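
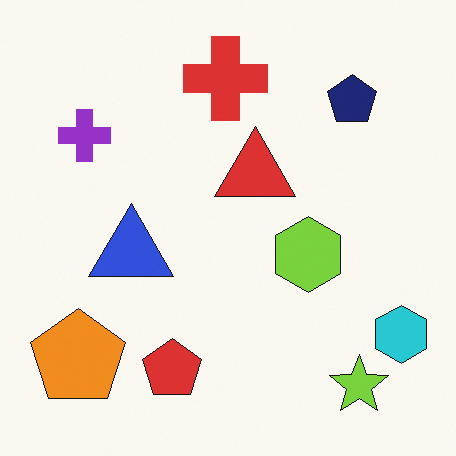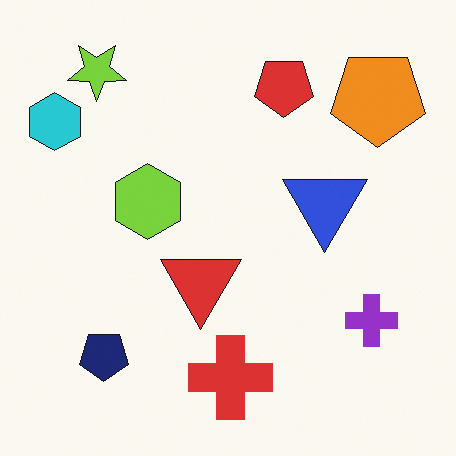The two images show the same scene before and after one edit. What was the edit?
Rotated 180°.

The lime star sits in the bottom-right of the first image and the top-left of the second — consistent with a whole-image 180° rotation.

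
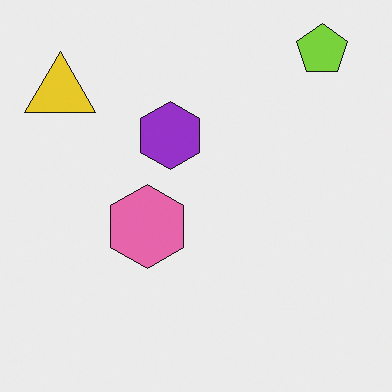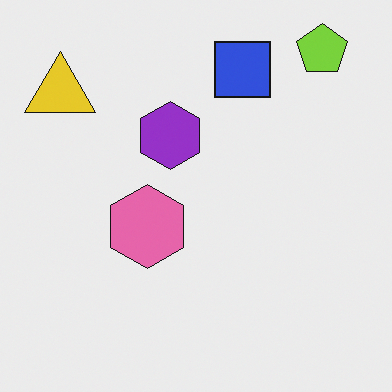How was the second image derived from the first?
This is the original image overlaid with an additional blue square.

A blue square appears in the second image that is absent from the first.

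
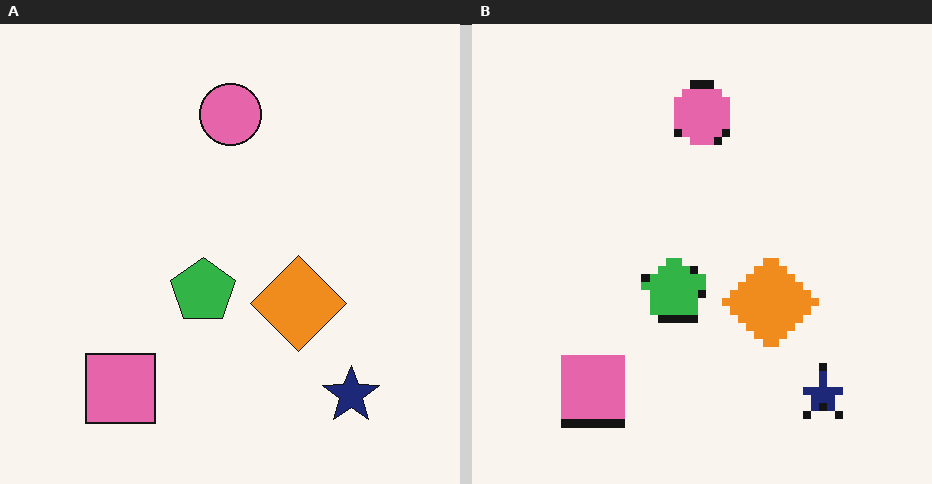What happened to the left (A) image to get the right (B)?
This is the original image moderately pixelated.

Shapes are reduced to large square blocks; fine edges and outlines are lost — a downscale-then-upscale (mosaic) effect.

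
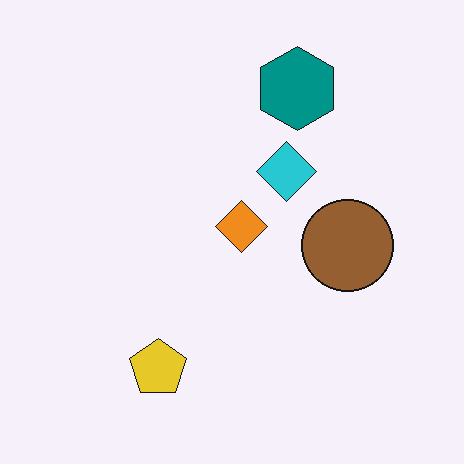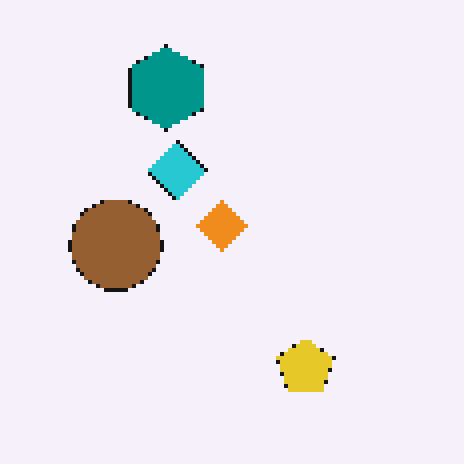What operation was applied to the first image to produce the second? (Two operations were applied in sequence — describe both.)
It was flipped horizontally (left ↔ right), then mildly pixelated.

The brown circle is in the right of the first image and the left of the second — shapes on opposite sides of the vertical midline have swapped in a mirror flip. Shapes are reduced to large square blocks; fine edges and outlines are lost — a downscale-then-upscale (mosaic) effect.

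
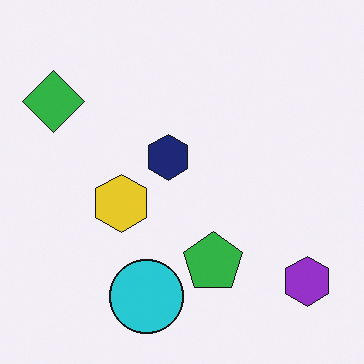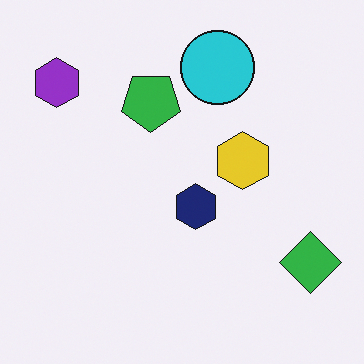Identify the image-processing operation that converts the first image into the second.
It was rotated 180°.

The purple hexagon sits in the bottom-right of the first image and the top-left of the second — consistent with a whole-image 180° rotation.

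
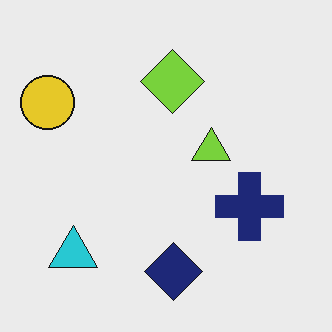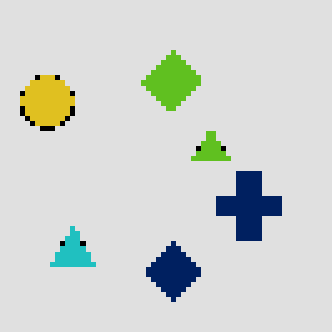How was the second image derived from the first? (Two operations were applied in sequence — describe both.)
The transformation is: posterized to a reduced palette, then mildly pixelated.

Each flat color has snapped to a coarser quantized level — most visibly, the near-white background has dropped to a flat grey. Shapes are reduced to large square blocks; fine edges and outlines are lost — a downscale-then-upscale (mosaic) effect.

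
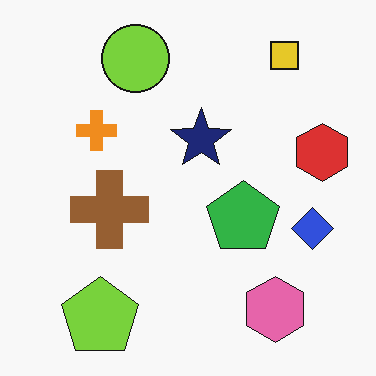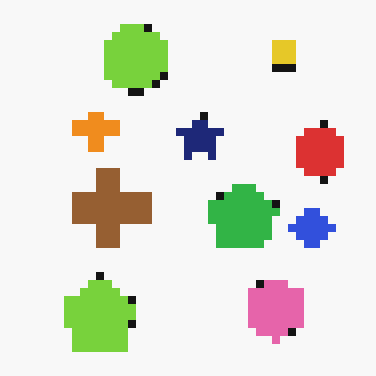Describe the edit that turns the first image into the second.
Moderately pixelated.

Shapes are reduced to large square blocks; fine edges and outlines are lost — a downscale-then-upscale (mosaic) effect.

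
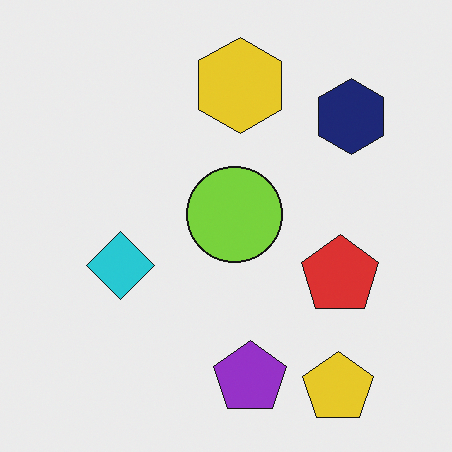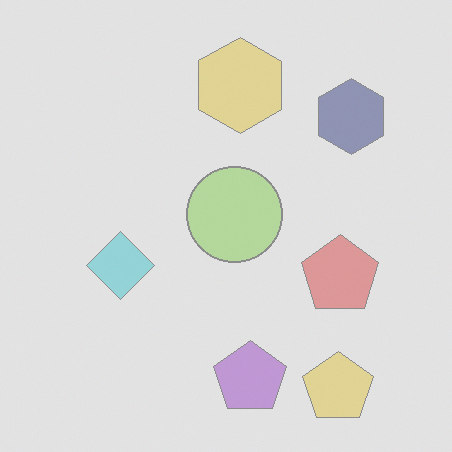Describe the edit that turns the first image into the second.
Given much lower contrast.

Tones are pushed toward mid-grey across the whole image — a global contrast change.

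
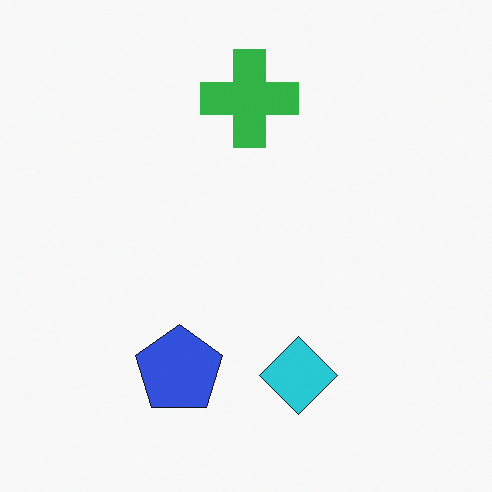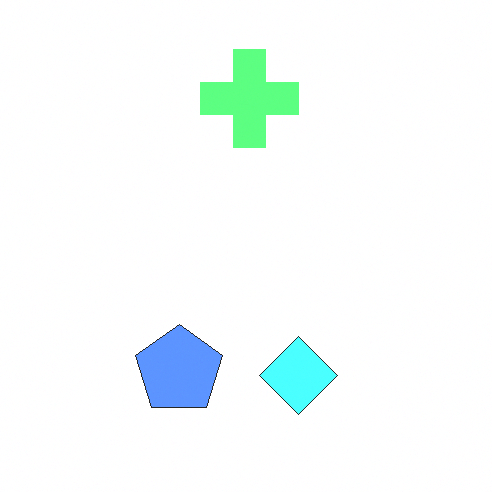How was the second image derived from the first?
Brightened a lot.

Every pixel — background and shapes alike — is uniformly brightened.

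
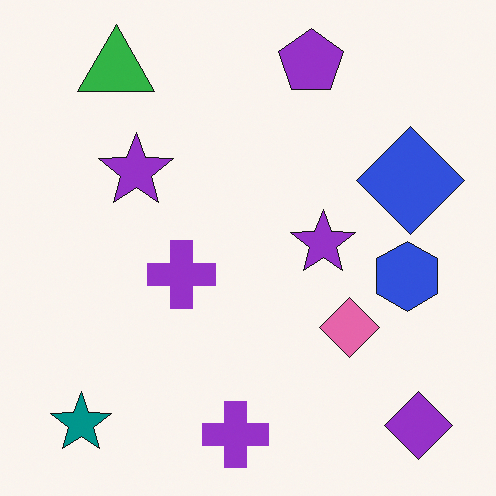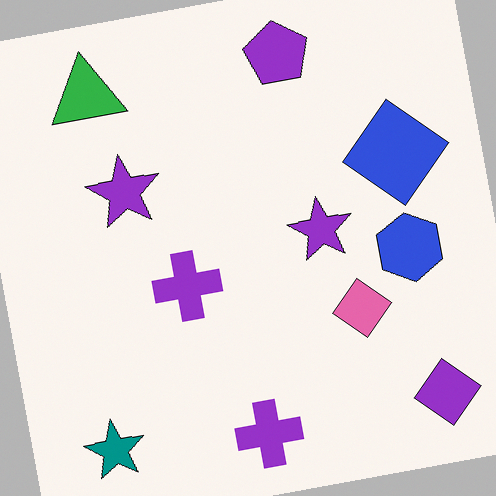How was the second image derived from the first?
The image was rotated counter-clockwise by a small amount.

Every shape is tilted by the same angle and the image corners show triangular fill wedges — a whole-image rotation by a non-right angle.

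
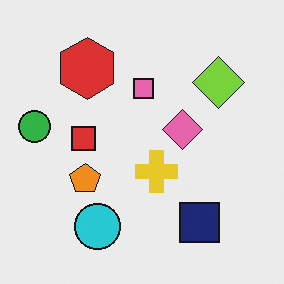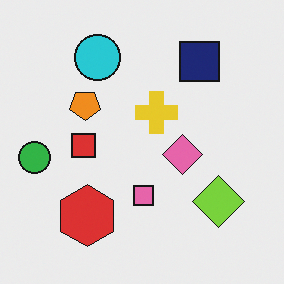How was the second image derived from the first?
The transformation is: flipped vertically (top ↔ bottom).

The cyan circle is in the bottom of the first image and the top of the second — shapes on opposite sides of the horizontal midline have swapped in a mirror flip.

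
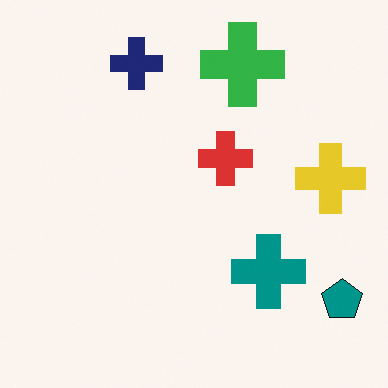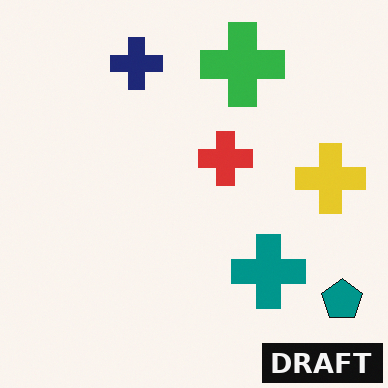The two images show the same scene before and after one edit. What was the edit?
This is the original image watermarked with the text "DRAFT" in the lower-right corner.

A dark label reading "DRAFT" appears in the lower-right corner.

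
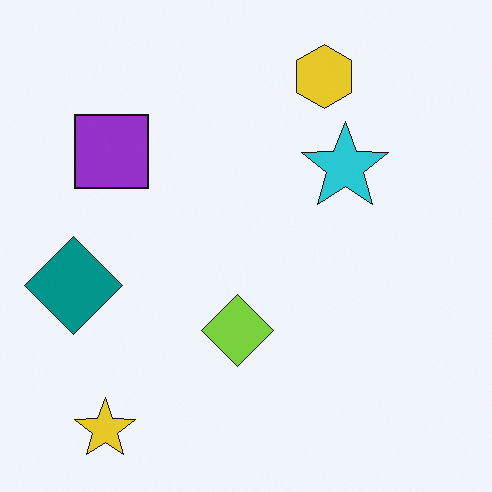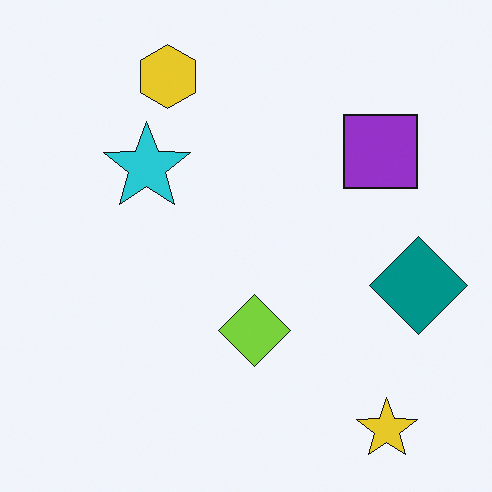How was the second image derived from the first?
The second image is the first flipped horizontally (left ↔ right).

The teal diamond is in the left of the first image and the right of the second — shapes on opposite sides of the vertical midline have swapped in a mirror flip.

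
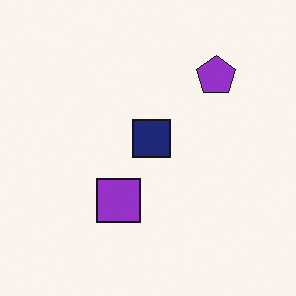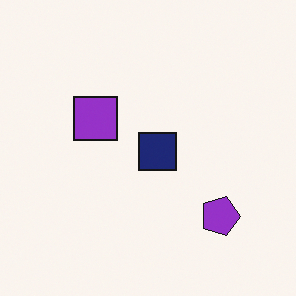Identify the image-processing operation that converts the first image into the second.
The image was rotated 90° clockwise.

The purple pentagon sits in the top-right of the first image and the bottom-right of the second — consistent with a whole-image 90° clockwise rotation.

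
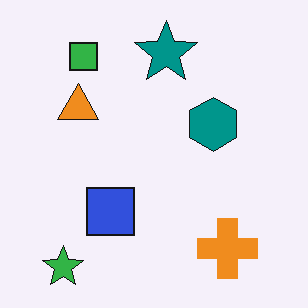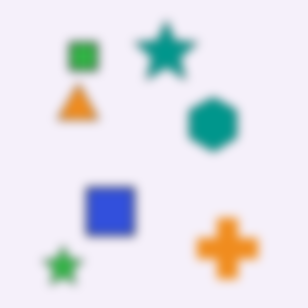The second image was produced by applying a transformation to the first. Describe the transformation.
The transformation is: heavily blurred.

Shape edges and outlines are uniformly softened across the whole image.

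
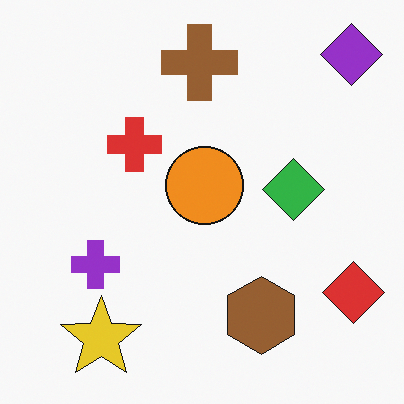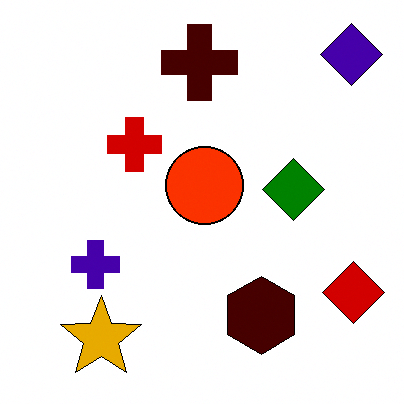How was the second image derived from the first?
Boosted in contrast.

Tones are pushed away from mid-grey across the whole image — a global contrast change.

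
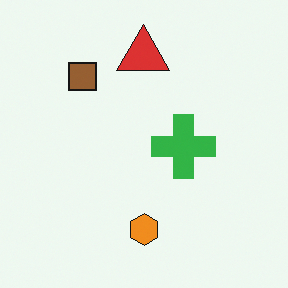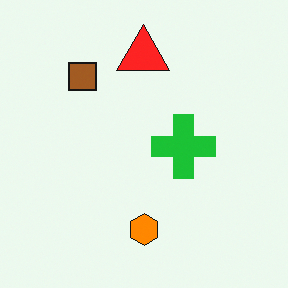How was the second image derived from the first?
It was slightly oversaturated.

All colors are more vivid — a global saturation change.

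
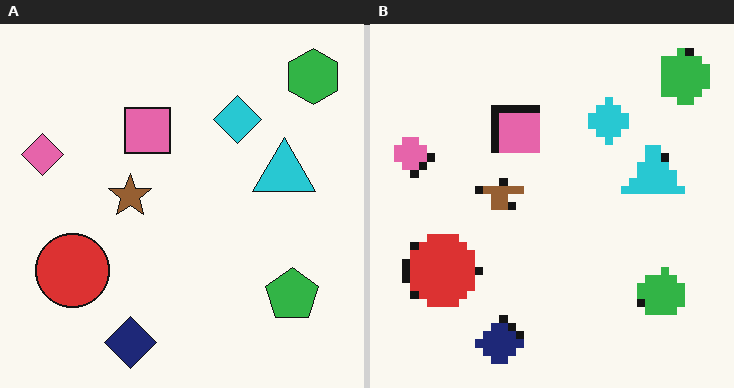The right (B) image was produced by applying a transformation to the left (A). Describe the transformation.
It was moderately pixelated.

Shapes are reduced to large square blocks; fine edges and outlines are lost — a downscale-then-upscale (mosaic) effect.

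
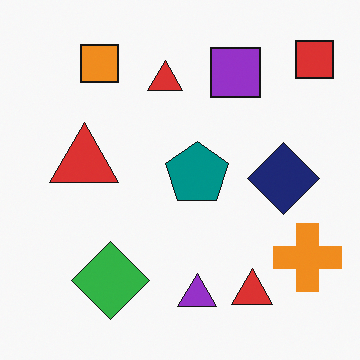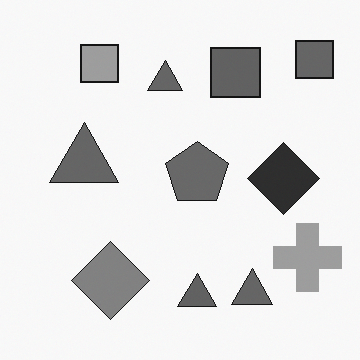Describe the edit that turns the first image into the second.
The second image is the first converted to grayscale.

All color is removed — every shape is now a shade of grey.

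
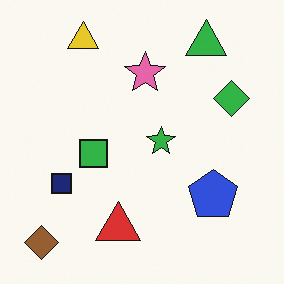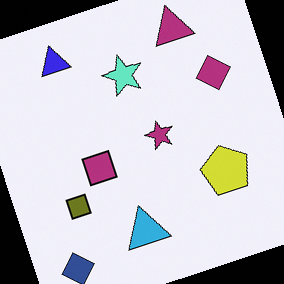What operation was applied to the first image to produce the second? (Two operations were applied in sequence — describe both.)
It was hue-shifted by a large amount, then rotated counter-clockwise by a moderate amount.

Every shape's color has rotated by the same amount around the hue wheel — a uniform hue shift. Every shape is tilted by the same angle and the image corners show triangular fill wedges — a whole-image rotation by a non-right angle.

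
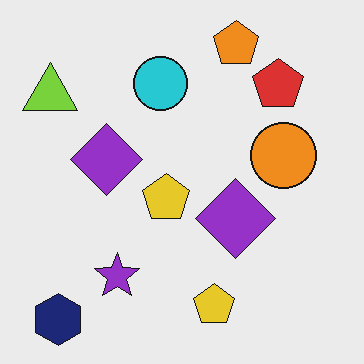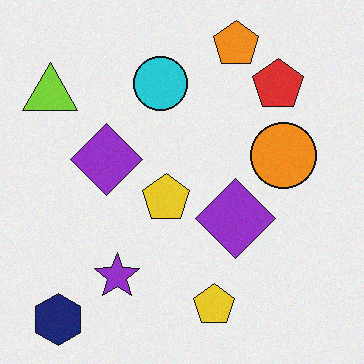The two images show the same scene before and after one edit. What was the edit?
The image was degraded with subtle gaussian noise.

Random speckle covers the whole image, including the flat background.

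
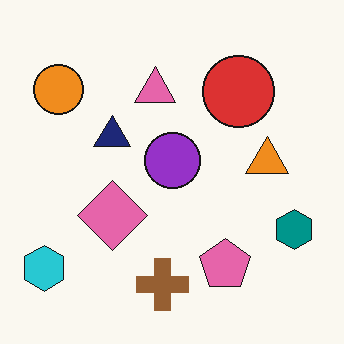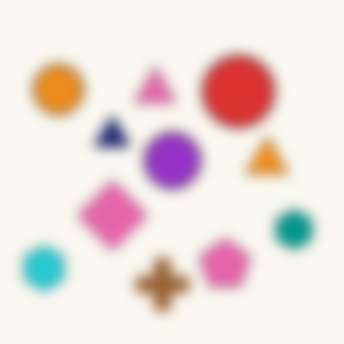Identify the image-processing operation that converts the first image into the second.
The image was strongly gaussian-blurred.

Shape edges and outlines are uniformly softened across the whole image.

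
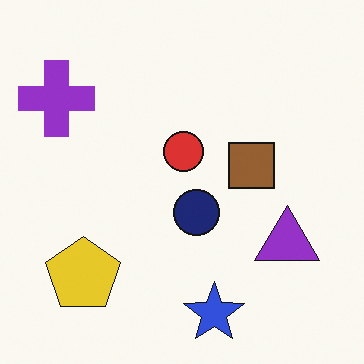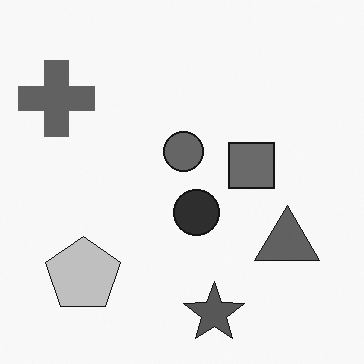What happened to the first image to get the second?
The image was converted to grayscale.

All color is removed — every shape is now a shade of grey.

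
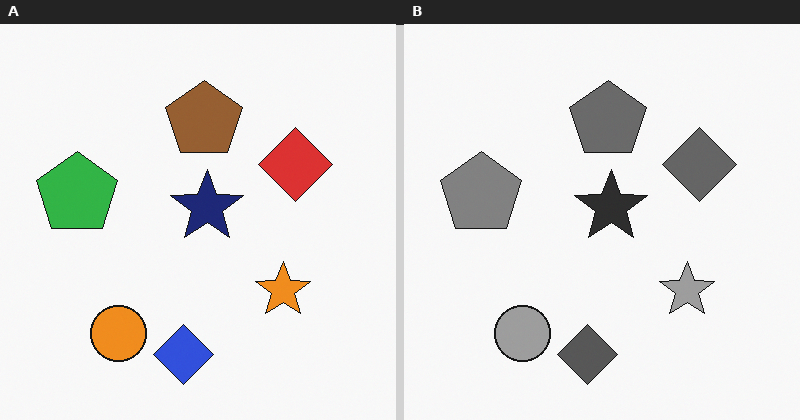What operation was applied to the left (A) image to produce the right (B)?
It was converted to grayscale.

All color is removed — every shape is now a shade of grey.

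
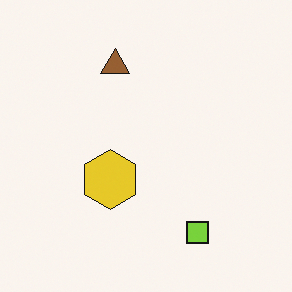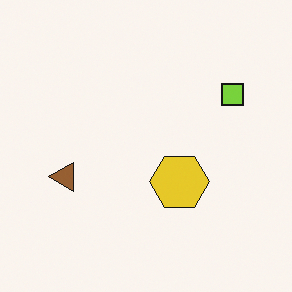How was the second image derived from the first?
The image was rotated 90° counter-clockwise.

The lime square sits in the bottom-right of the first image and the top-right of the second — consistent with a whole-image 90° counter-clockwise rotation.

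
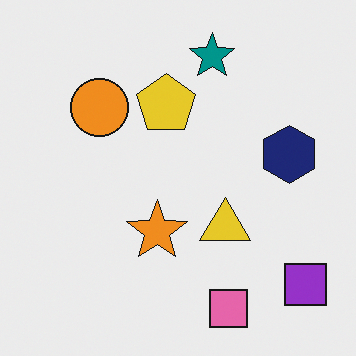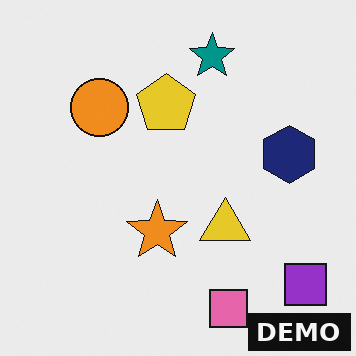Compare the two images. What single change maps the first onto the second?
The image was watermarked with the text "DEMO" in the lower-right corner.

A dark label reading "DEMO" appears in the lower-right corner.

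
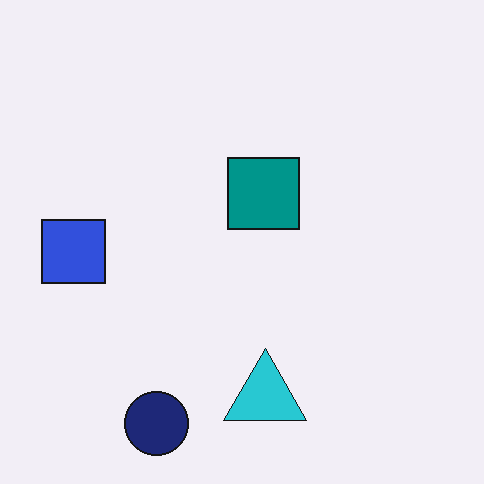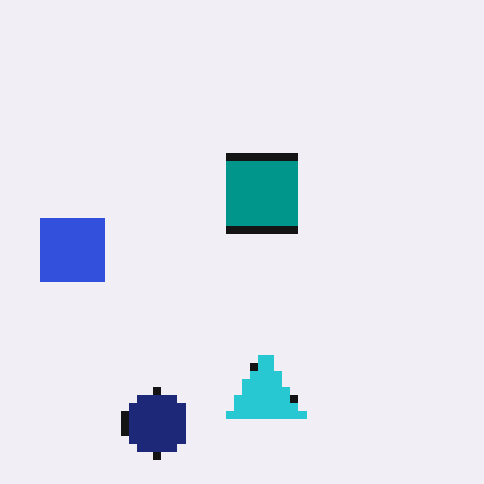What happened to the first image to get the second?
The image was pixelated into visible square blocks.

Shapes are reduced to large square blocks; fine edges and outlines are lost — a downscale-then-upscale (mosaic) effect.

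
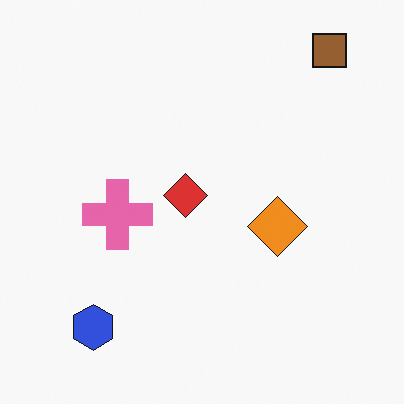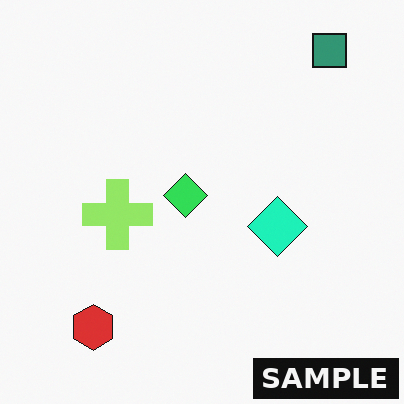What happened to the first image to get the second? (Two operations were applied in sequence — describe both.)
Hue-shifted noticeably, then watermarked with the text "SAMPLE" in the lower-right corner.

Every shape's color has rotated by the same amount around the hue wheel — a uniform hue shift. A dark label reading "SAMPLE" appears in the lower-right corner.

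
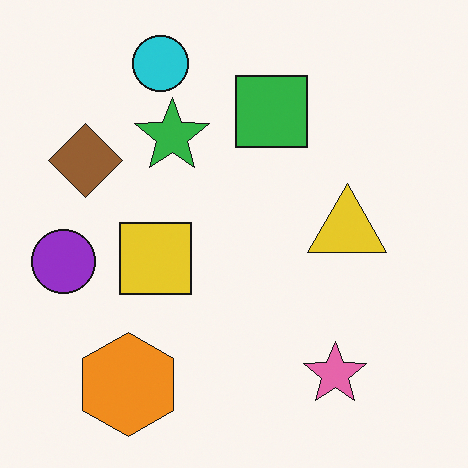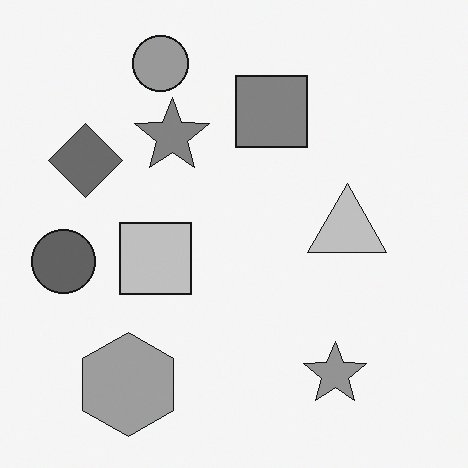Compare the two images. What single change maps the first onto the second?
This is the original image converted to grayscale.

All color is removed — every shape is now a shade of grey.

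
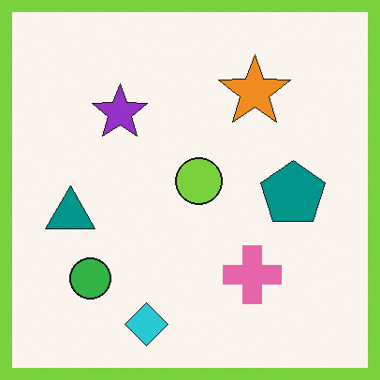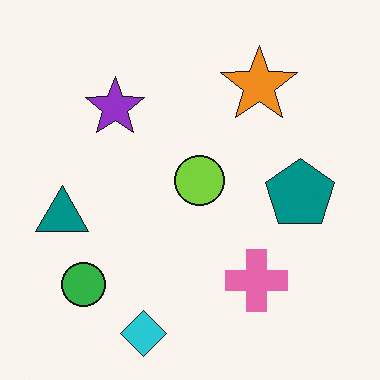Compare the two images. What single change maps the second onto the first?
The transformation is: framed with a lime border.

A solid lime frame runs around the edge of the first image, with the content slightly shrunk inside it.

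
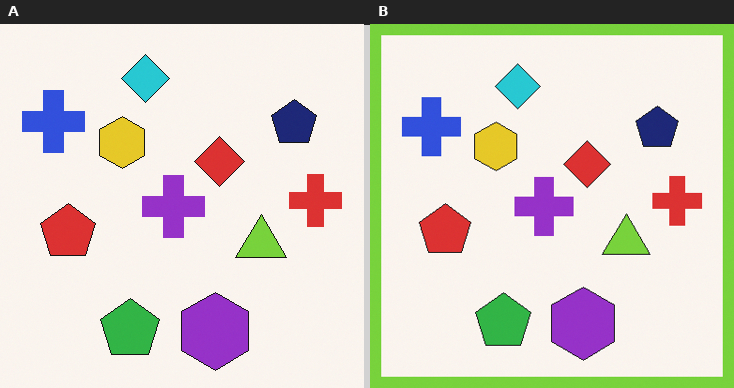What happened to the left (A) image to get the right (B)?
The transformation is: framed with a lime border.

A solid lime frame runs around the edge of the right (B) image, with the content slightly shrunk inside it.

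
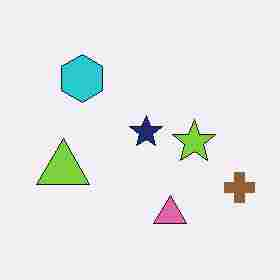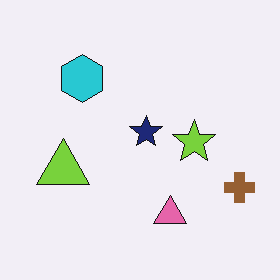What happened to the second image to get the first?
The transformation is: degraded with heavy JPEG compression.

Blocky 8×8 compression artifacts appear around shape edges and the flat background shows ringing — characteristic JPEG degradation.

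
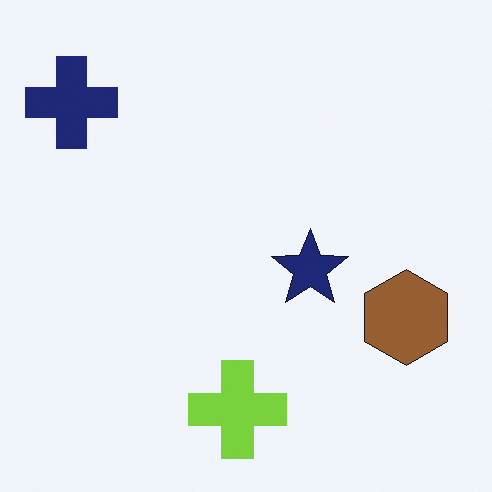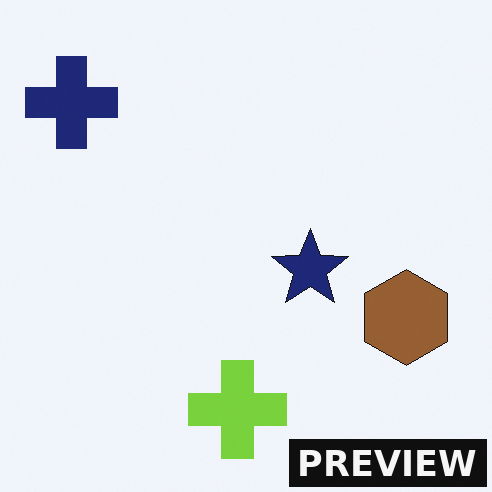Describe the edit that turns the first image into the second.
Watermarked with the text "PREVIEW" in the lower-right corner.

A dark label reading "PREVIEW" appears in the lower-right corner.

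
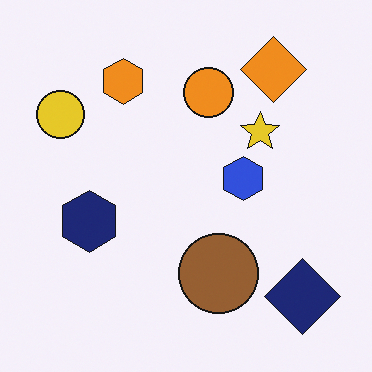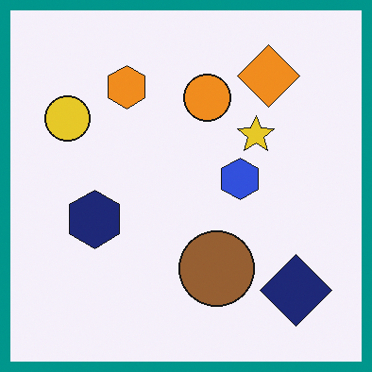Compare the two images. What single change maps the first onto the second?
It was framed with a teal border.

A solid teal frame runs around the edge of the second image, with the content slightly shrunk inside it.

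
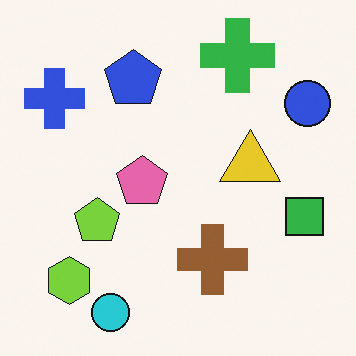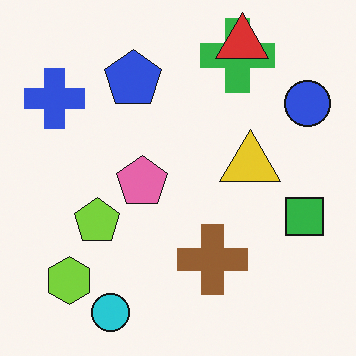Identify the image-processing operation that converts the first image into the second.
The transformation is: overlaid with an additional red triangle.

A red triangle appears in the second image that is absent from the first.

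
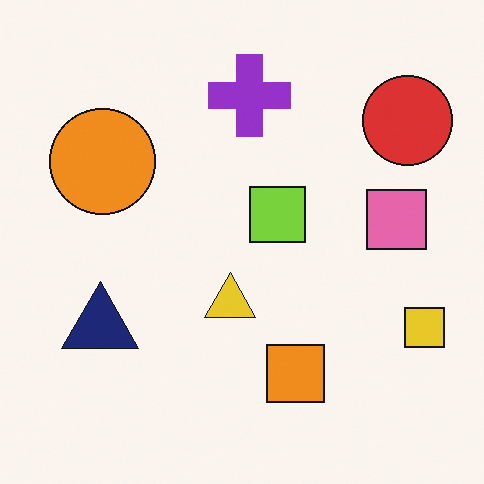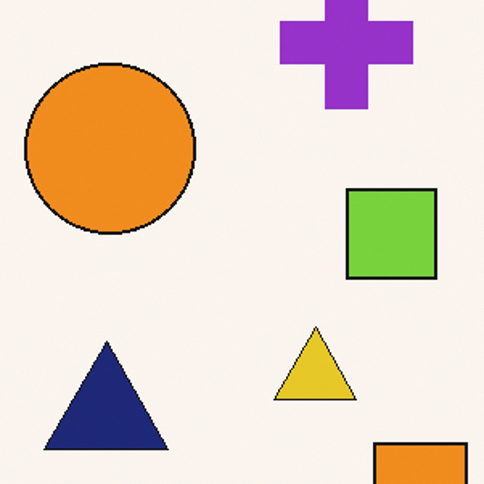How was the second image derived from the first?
This is the original image cropped to a modestly smaller region and rescaled.

The visible shapes are larger and the field of view is narrower; shapes near the original edges may be partly or wholly outside the frame — a crop-and-rescale.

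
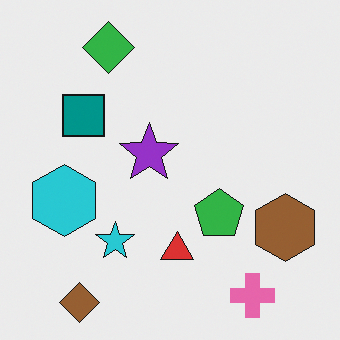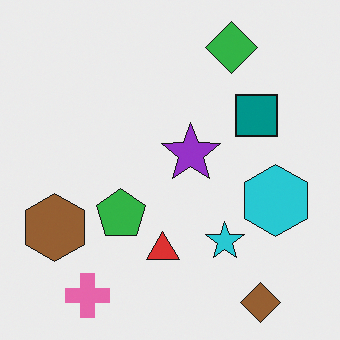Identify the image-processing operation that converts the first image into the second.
It was flipped horizontally (left ↔ right).

The brown hexagon is in the bottom-right of the first image and the bottom-left of the second — shapes on opposite sides of the vertical midline have swapped in a mirror flip.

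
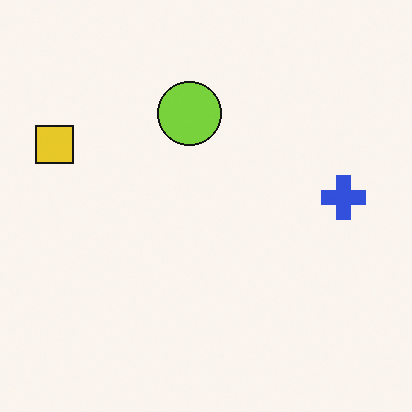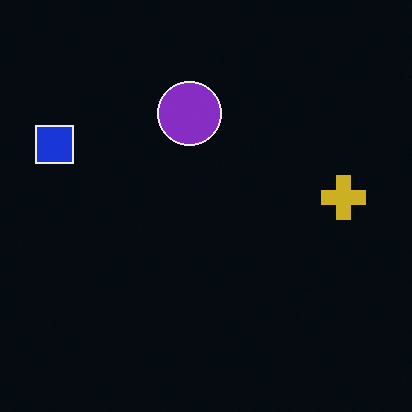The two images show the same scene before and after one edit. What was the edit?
The image was color-inverted (negative).

The light background has become dark and every shape's color is its complement — a photographic negative.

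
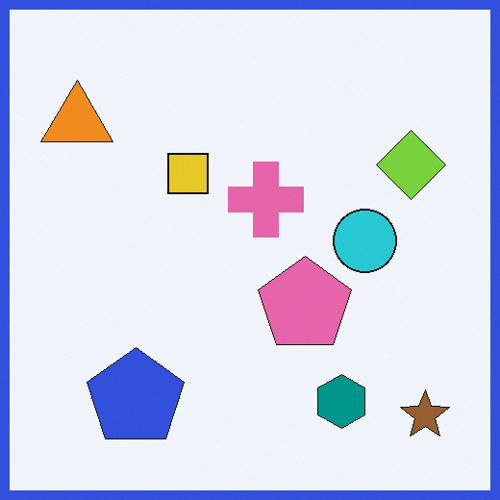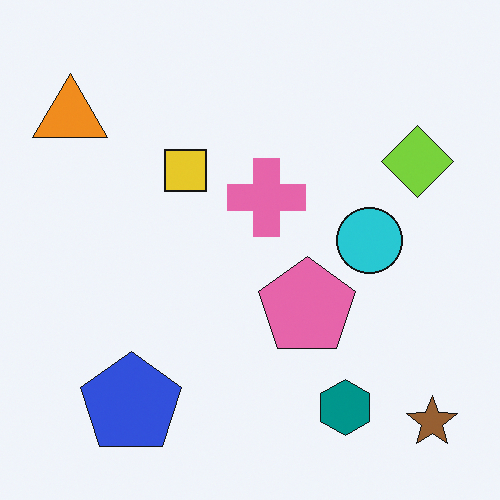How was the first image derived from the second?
The transformation is: framed with a blue border.

A solid blue frame runs around the edge of the first image, with the content slightly shrunk inside it.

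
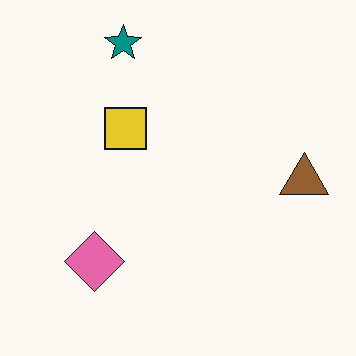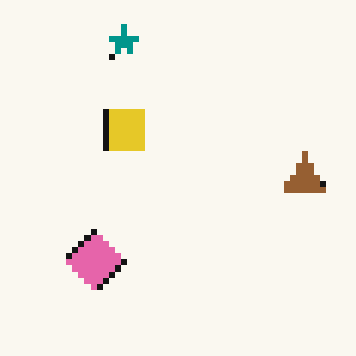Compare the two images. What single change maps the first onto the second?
The image was moderately pixelated.

Shapes are reduced to large square blocks; fine edges and outlines are lost — a downscale-then-upscale (mosaic) effect.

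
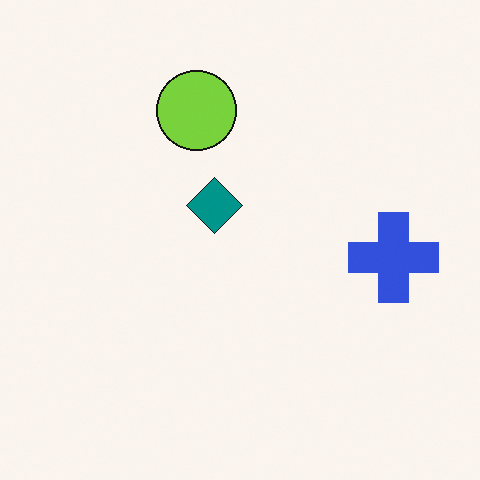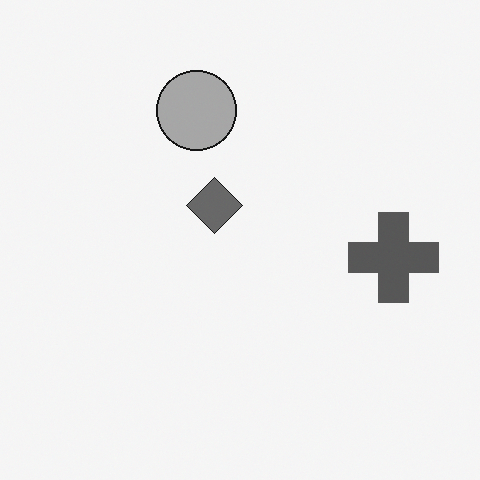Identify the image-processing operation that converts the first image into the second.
The second image is the first converted to grayscale.

All color is removed — every shape is now a shade of grey.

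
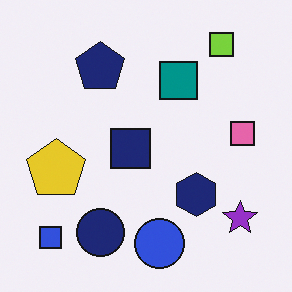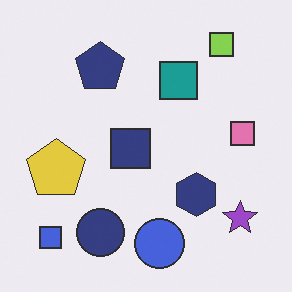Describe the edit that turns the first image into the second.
The second image is the first given slightly reduced contrast.

Tones are pushed toward mid-grey across the whole image — a global contrast change.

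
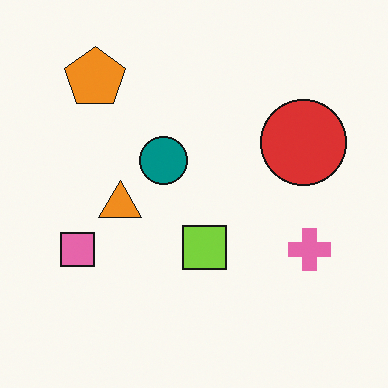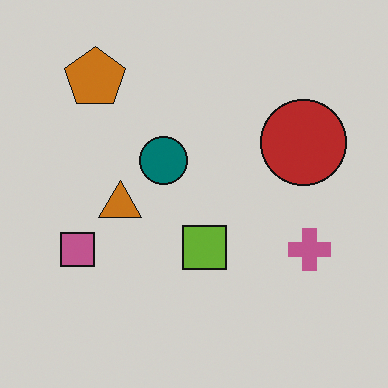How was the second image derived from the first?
It was slightly darkened.

Every pixel — background and shapes alike — is uniformly darkened.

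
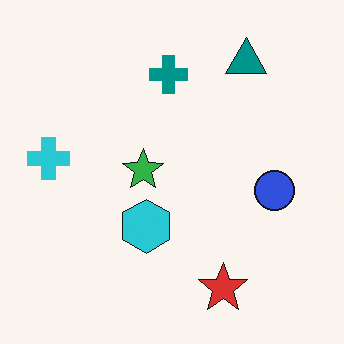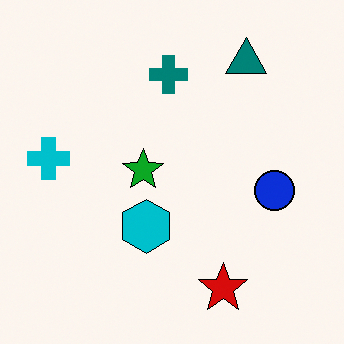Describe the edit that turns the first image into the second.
The transformation is: given slightly increased contrast.

Tones are pushed away from mid-grey across the whole image — a global contrast change.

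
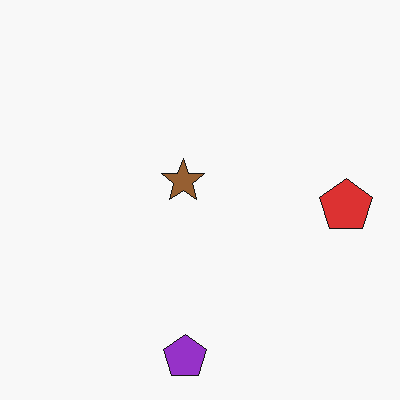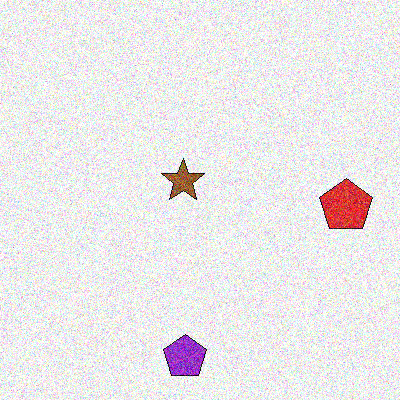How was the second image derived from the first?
It was degraded with a thick layer of grain.

Random speckle covers the whole image, including the flat background.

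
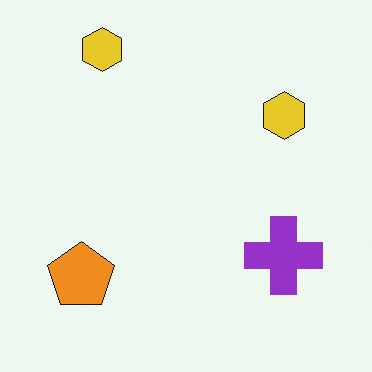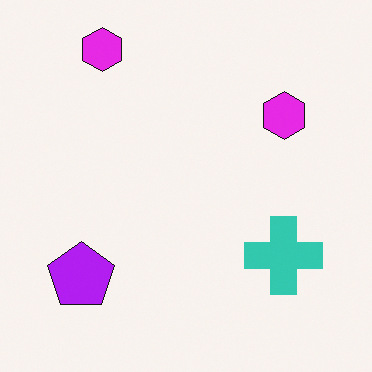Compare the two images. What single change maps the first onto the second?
It was hue-shifted through roughly half the color wheel.

Every shape's color has rotated by the same amount around the hue wheel — a uniform hue shift.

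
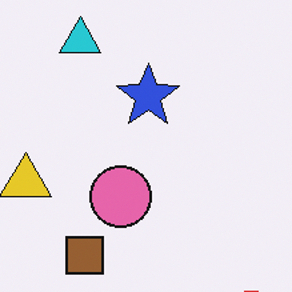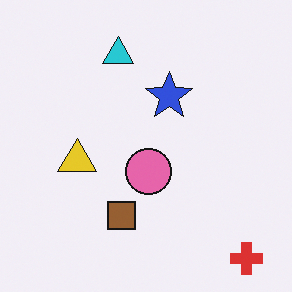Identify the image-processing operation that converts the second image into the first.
The transformation is: cropped slightly and scaled back up.

The visible shapes are larger and the field of view is narrower; shapes near the original edges may be partly or wholly outside the frame — a crop-and-rescale.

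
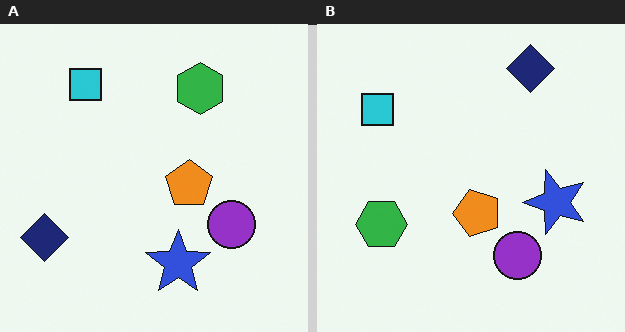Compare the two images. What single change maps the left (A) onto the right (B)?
Transposed (reflected across the top-left ↔ bottom-right diagonal).

Shapes have swapped their row and column positions — what was in the top-right is now in the bottom-left — a diagonal reflection.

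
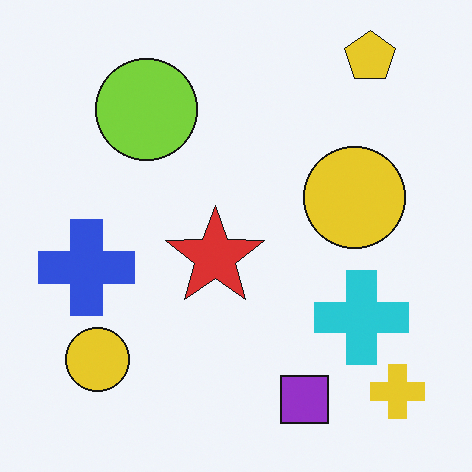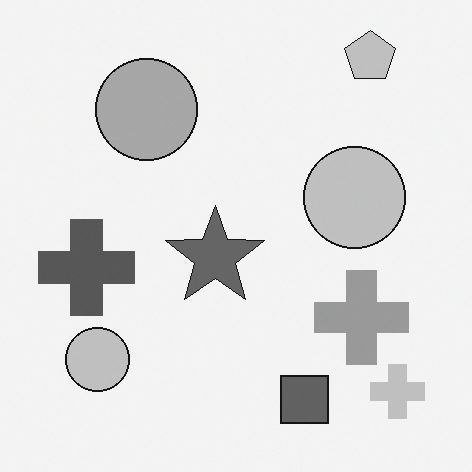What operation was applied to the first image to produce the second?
The image was converted to grayscale.

All color is removed — every shape is now a shade of grey.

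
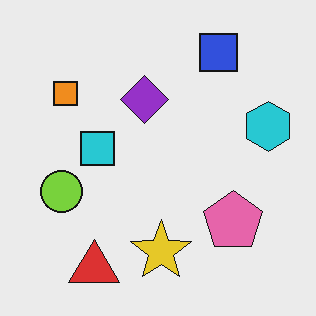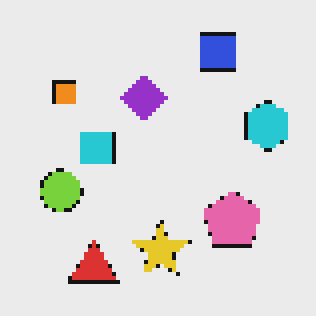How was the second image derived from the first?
Mildly pixelated.

Shapes are reduced to large square blocks; fine edges and outlines are lost — a downscale-then-upscale (mosaic) effect.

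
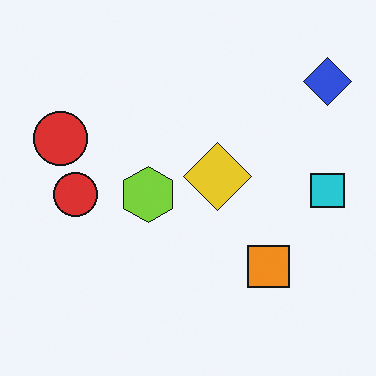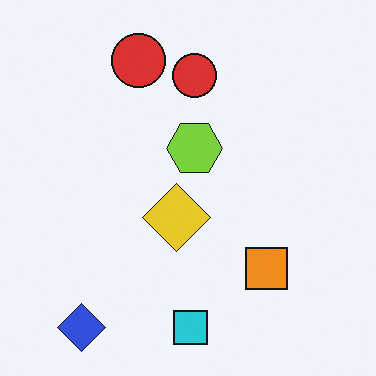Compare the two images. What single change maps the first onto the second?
This is the original image transposed (reflected across the top-left ↔ bottom-right diagonal).

Shapes have swapped their row and column positions — what was in the top-right is now in the bottom-left — a diagonal reflection.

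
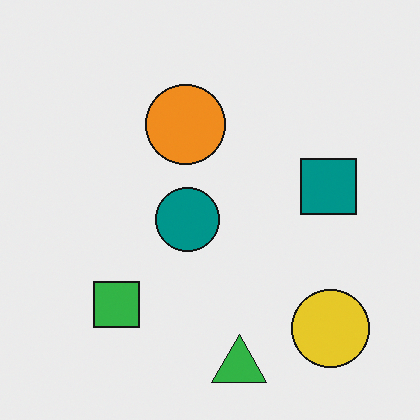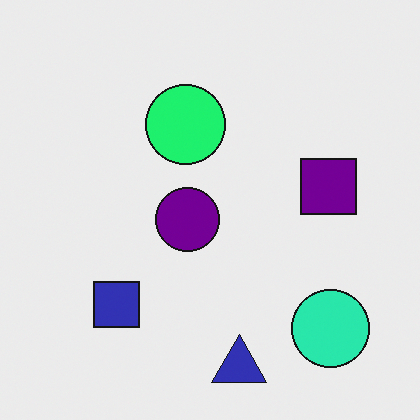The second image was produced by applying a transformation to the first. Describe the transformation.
This is the original image hue-shifted by a moderate amount.

Every shape's color has rotated by the same amount around the hue wheel — a uniform hue shift.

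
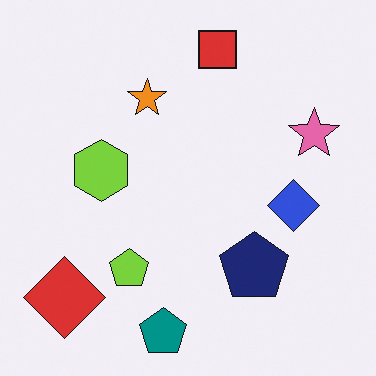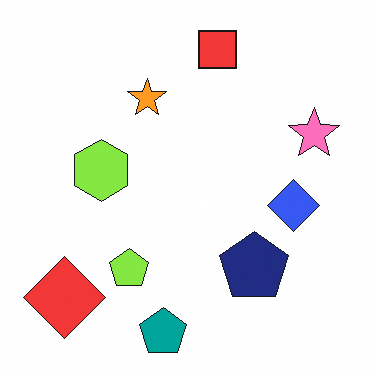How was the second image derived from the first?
The transformation is: brightened a little.

Every pixel — background and shapes alike — is uniformly brightened.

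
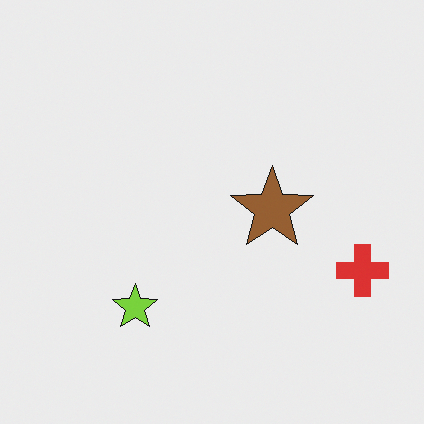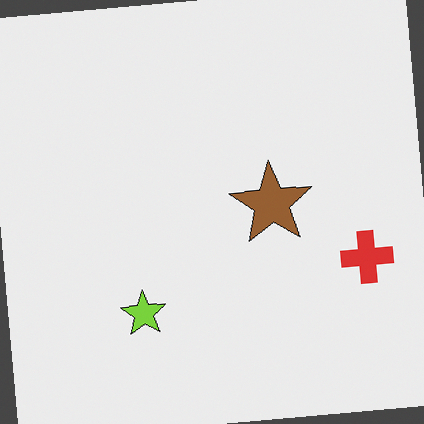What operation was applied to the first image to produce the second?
The transformation is: rotated counter-clockwise by a small amount.

Every shape is tilted by the same angle and the image corners show triangular fill wedges — a whole-image rotation by a non-right angle.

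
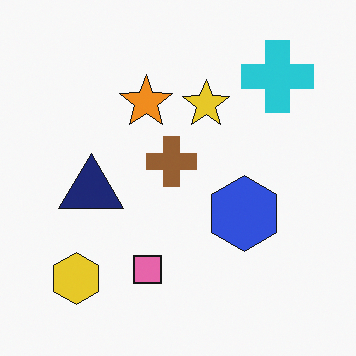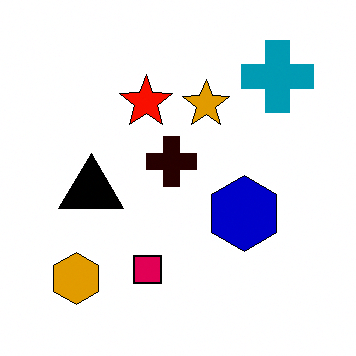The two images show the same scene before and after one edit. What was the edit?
Given much higher contrast.

Tones are pushed away from mid-grey across the whole image — a global contrast change.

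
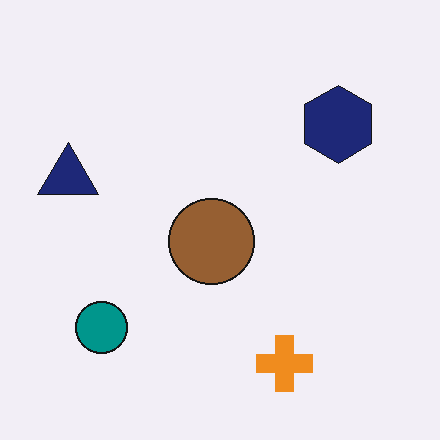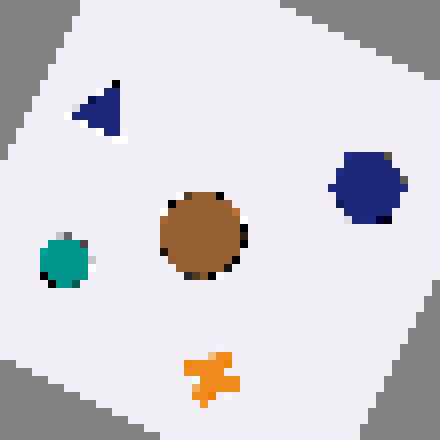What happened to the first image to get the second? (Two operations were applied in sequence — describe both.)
This is the original image rotated clockwise by a moderate amount, then moderately pixelated.

Every shape is tilted by the same angle and the image corners show triangular fill wedges — a whole-image rotation by a non-right angle. Shapes are reduced to large square blocks; fine edges and outlines are lost — a downscale-then-upscale (mosaic) effect.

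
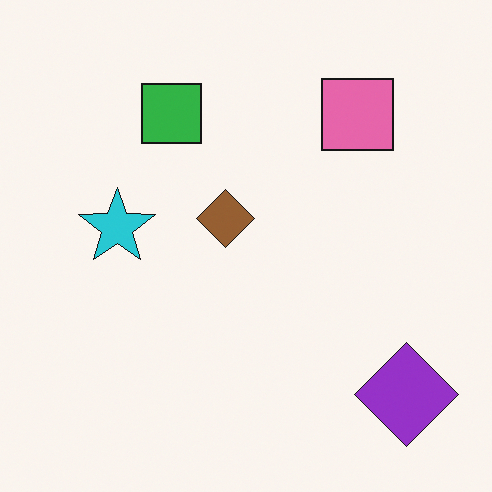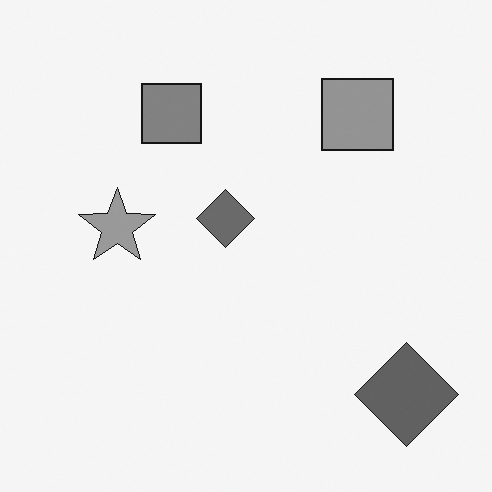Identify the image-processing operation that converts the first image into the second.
Converted to grayscale.

All color is removed — every shape is now a shade of grey.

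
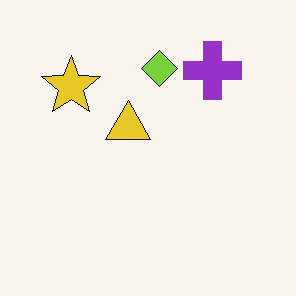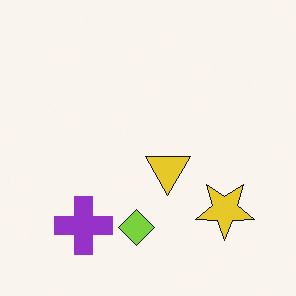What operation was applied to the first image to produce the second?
The second image is the first rotated 180°.

The purple cross sits in the top-right of the first image and the bottom-left of the second — consistent with a whole-image 180° rotation.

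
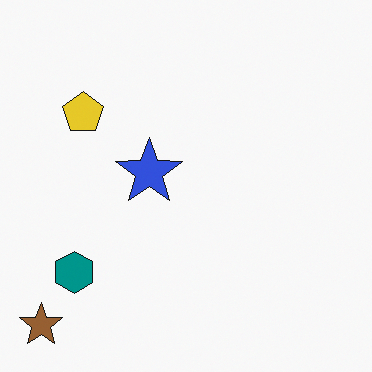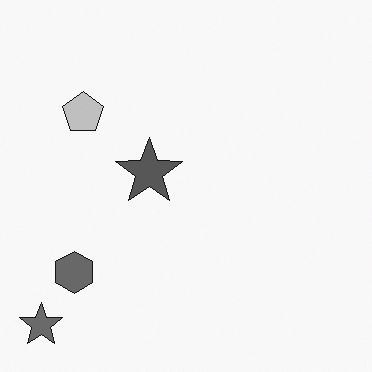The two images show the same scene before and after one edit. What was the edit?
It was converted to grayscale.

All color is removed — every shape is now a shade of grey.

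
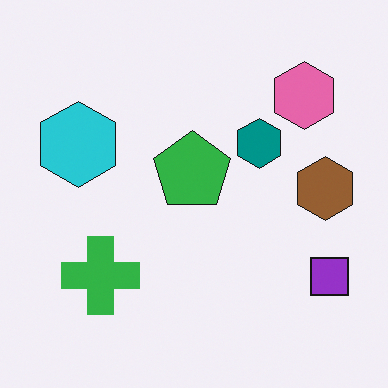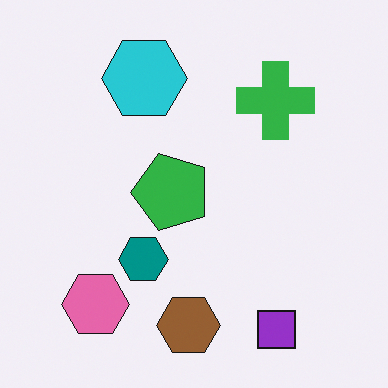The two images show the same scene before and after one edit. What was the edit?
The transformation is: transposed (reflected across the top-left ↔ bottom-right diagonal).

Shapes have swapped their row and column positions — what was in the top-right is now in the bottom-left — a diagonal reflection.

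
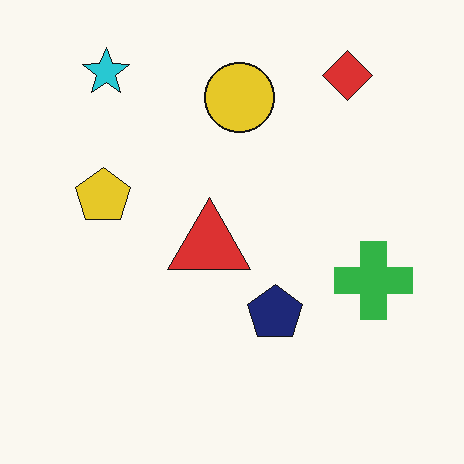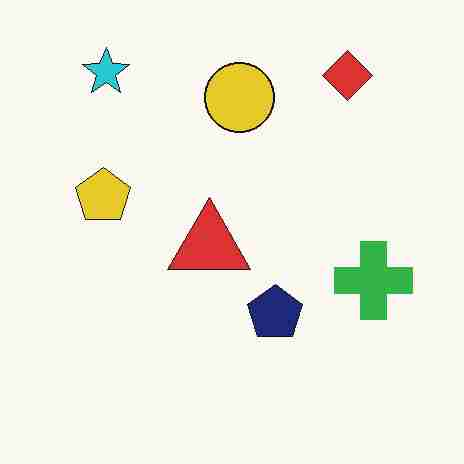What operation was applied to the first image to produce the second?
The second image is the first heavily JPEG-compressed with obvious blocking artifacts.

Blocky 8×8 compression artifacts appear around shape edges and the flat background shows ringing — characteristic JPEG degradation.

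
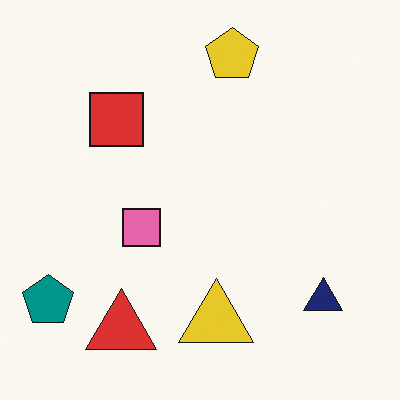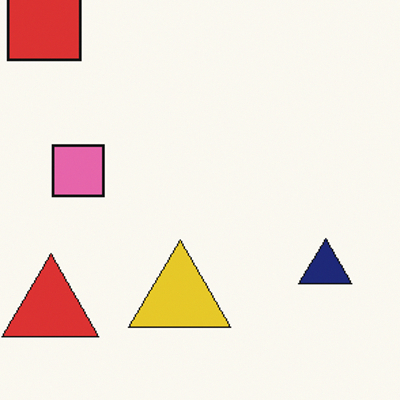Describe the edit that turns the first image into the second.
Cropped slightly and scaled back up.

The visible shapes are larger and the field of view is narrower; shapes near the original edges may be partly or wholly outside the frame — a crop-and-rescale.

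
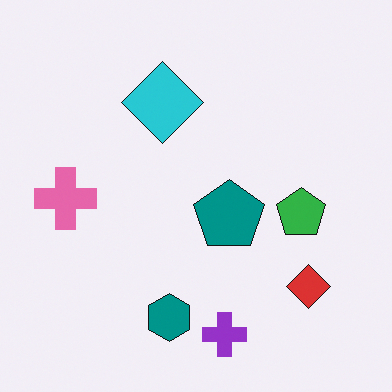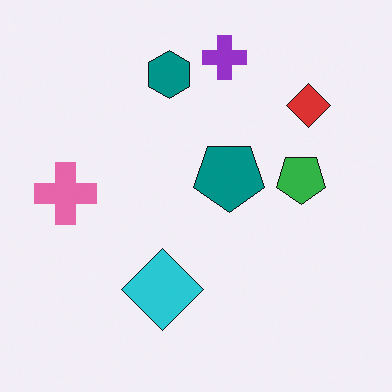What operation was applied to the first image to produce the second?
The second image is the first flipped vertically (top ↔ bottom).

The purple cross is in the bottom of the first image and the top of the second — shapes on opposite sides of the horizontal midline have swapped in a mirror flip.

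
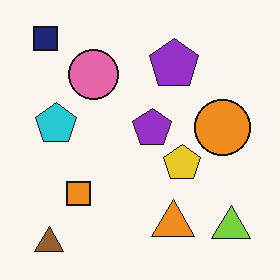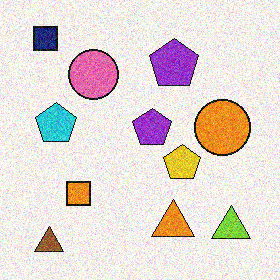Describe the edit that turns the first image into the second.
It was degraded with moderate additive noise.

Random speckle covers the whole image, including the flat background.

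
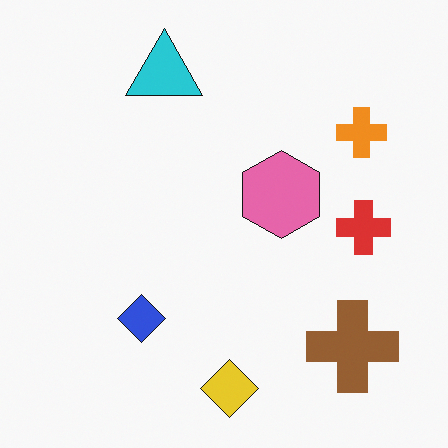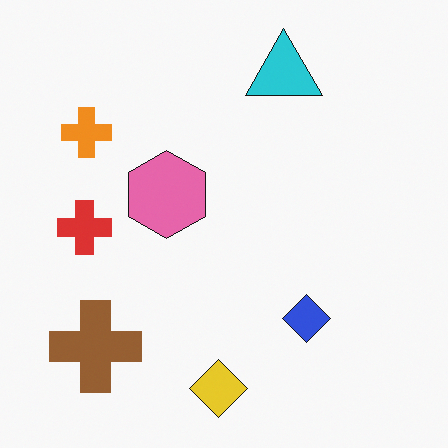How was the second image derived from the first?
Flipped horizontally (left ↔ right).

The red cross is in the right of the first image and the left of the second — shapes on opposite sides of the vertical midline have swapped in a mirror flip.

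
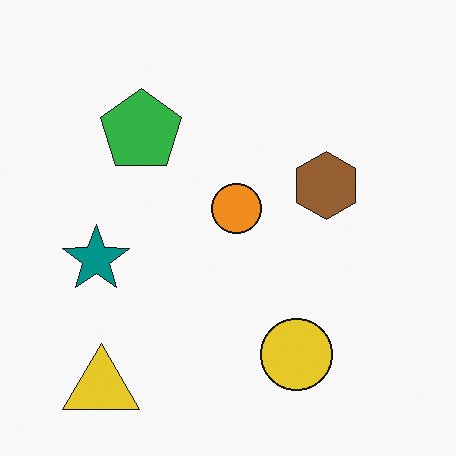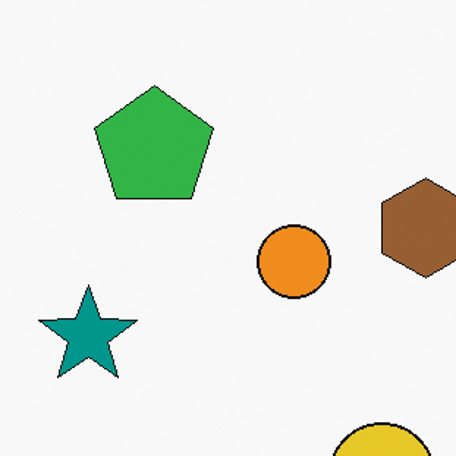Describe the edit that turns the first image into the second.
This is the original image cropped slightly and scaled back up.

The visible shapes are larger and the field of view is narrower; shapes near the original edges may be partly or wholly outside the frame — a crop-and-rescale.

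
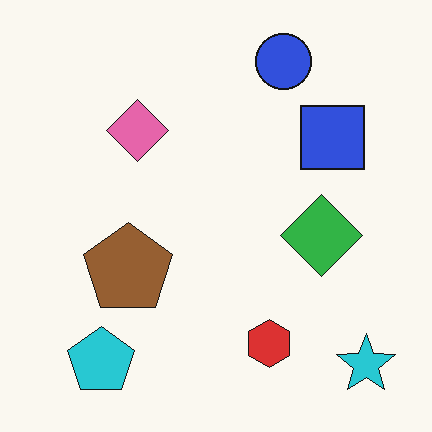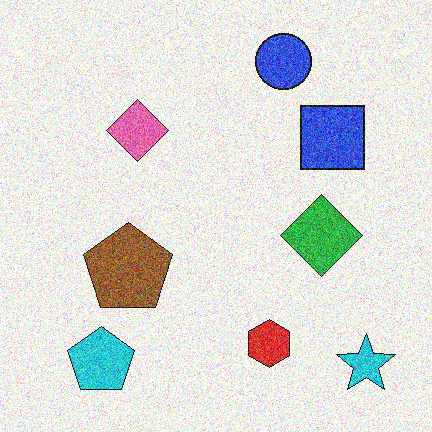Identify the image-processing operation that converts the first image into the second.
This is the original image degraded with heavy additive noise.

Random speckle covers the whole image, including the flat background.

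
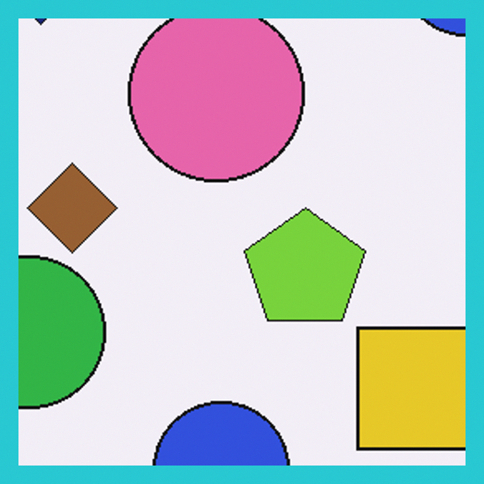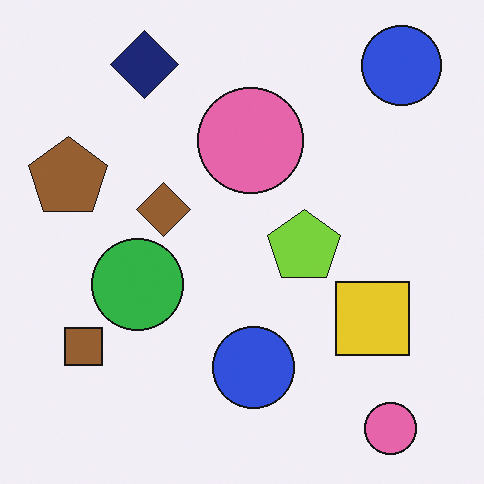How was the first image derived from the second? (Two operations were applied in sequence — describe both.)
This is the original image cropped to a noticeably smaller region and rescaled, then framed with a cyan border.

The visible shapes are larger and the field of view is narrower; shapes near the original edges may be partly or wholly outside the frame — a crop-and-rescale. A solid cyan frame runs around the edge of the first image, with the content slightly shrunk inside it.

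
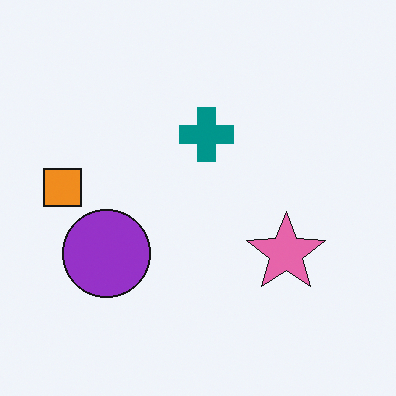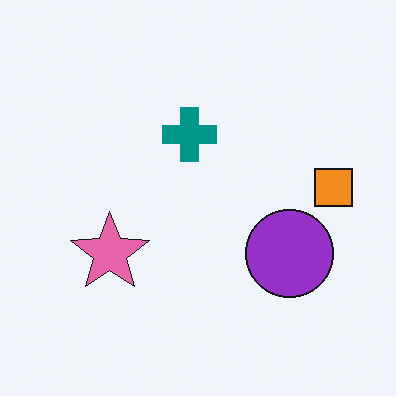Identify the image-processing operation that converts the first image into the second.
It was flipped horizontally (left ↔ right).

The orange square is in the left of the first image and the right of the second — shapes on opposite sides of the vertical midline have swapped in a mirror flip.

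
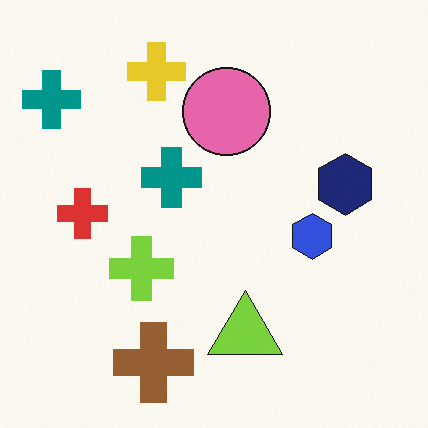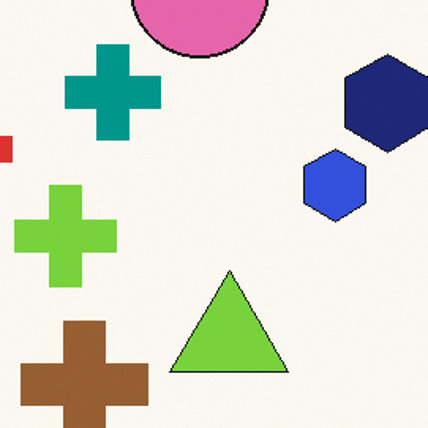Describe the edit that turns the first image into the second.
The image was cropped to a modestly smaller region and rescaled.

The visible shapes are larger and the field of view is narrower; shapes near the original edges may be partly or wholly outside the frame — a crop-and-rescale.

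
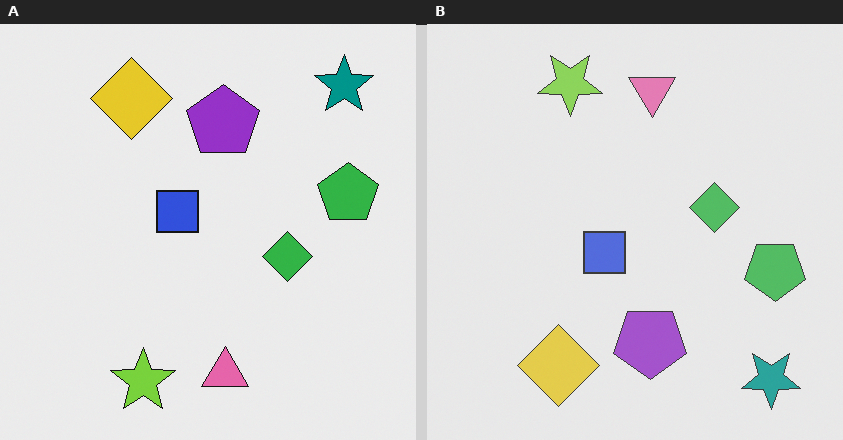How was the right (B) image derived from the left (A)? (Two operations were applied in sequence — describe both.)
The transformation is: flipped vertically (top ↔ bottom), then given slightly reduced contrast.

The lime star is in the bottom of the left (A) image and the top of the right (B) — shapes on opposite sides of the horizontal midline have swapped in a mirror flip. Tones are pushed toward mid-grey across the whole image — a global contrast change.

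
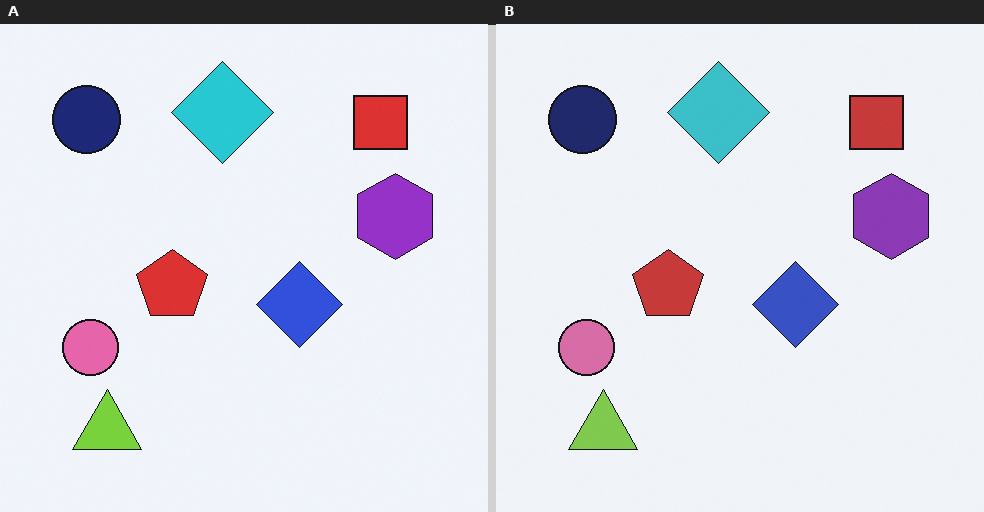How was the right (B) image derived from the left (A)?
The image was slightly desaturated.

All colors are more muted and greyish — a global saturation change.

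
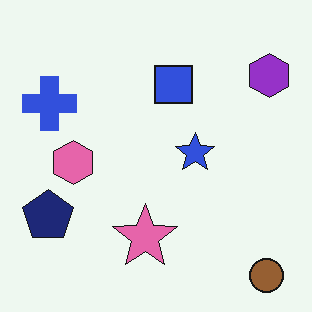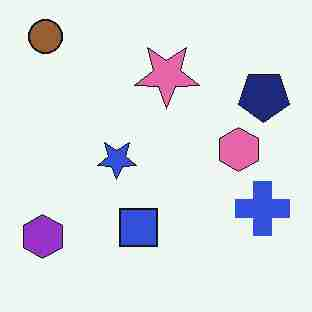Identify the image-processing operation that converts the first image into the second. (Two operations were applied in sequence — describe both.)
The image was rotated 180°, then heavily JPEG-compressed with obvious blocking artifacts.

The brown circle sits in the bottom-right of the first image and the top-left of the second — consistent with a whole-image 180° rotation. Blocky 8×8 compression artifacts appear around shape edges and the flat background shows ringing — characteristic JPEG degradation.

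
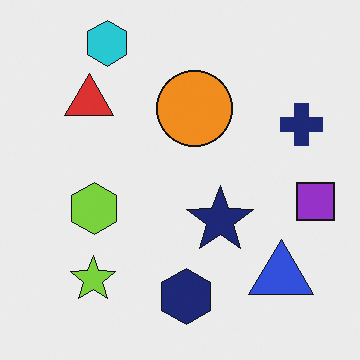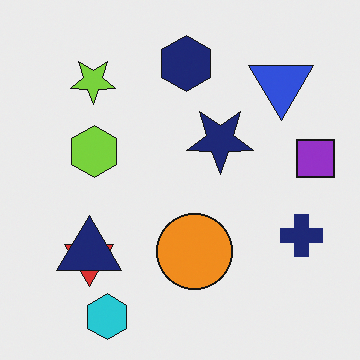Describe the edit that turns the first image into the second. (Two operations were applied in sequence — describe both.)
The second image is the first flipped vertically (top ↔ bottom), then overlaid with an additional navy triangle.

The cyan hexagon is in the top-left of the first image and the bottom-left of the second — shapes on opposite sides of the horizontal midline have swapped in a mirror flip. A navy triangle appears in the second image that is absent from the first.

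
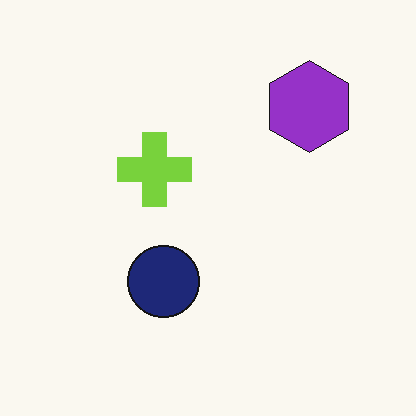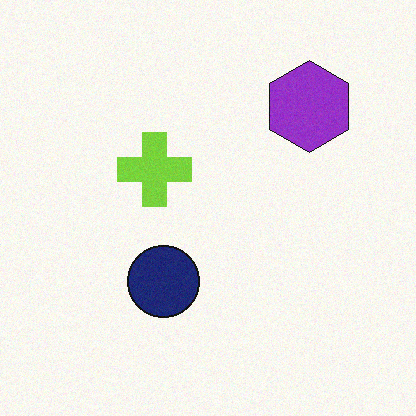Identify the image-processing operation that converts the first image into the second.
The second image is the first degraded with light additive noise.

Random speckle covers the whole image, including the flat background.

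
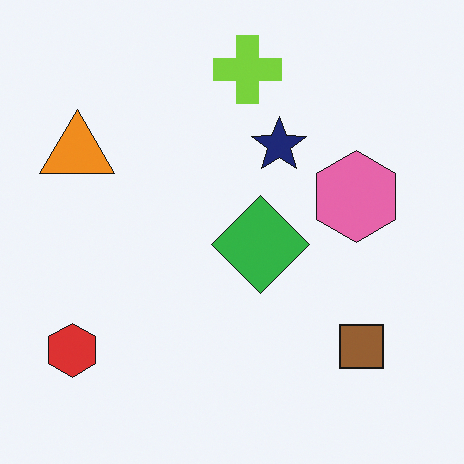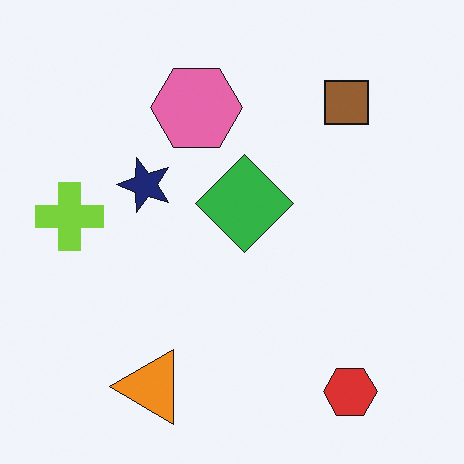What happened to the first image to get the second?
The transformation is: rotated 90° counter-clockwise.

The red hexagon sits in the bottom-left of the first image and the bottom-right of the second — consistent with a whole-image 90° counter-clockwise rotation.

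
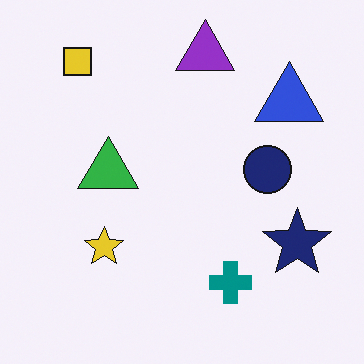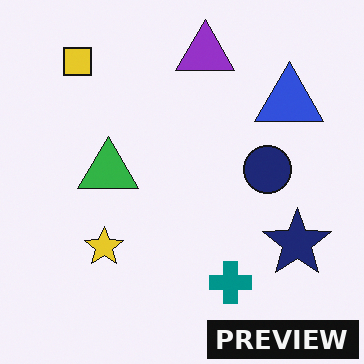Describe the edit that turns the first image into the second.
It was watermarked with the text "PREVIEW" in the lower-right corner.

A dark label reading "PREVIEW" appears in the lower-right corner.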